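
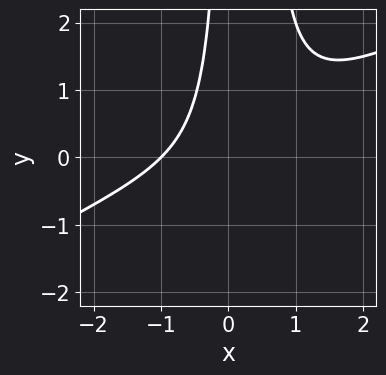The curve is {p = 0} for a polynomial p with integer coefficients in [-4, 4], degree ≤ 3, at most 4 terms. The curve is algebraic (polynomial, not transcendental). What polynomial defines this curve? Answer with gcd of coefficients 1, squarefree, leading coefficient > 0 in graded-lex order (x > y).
x^3 - 2*x^2*y + x*y + 1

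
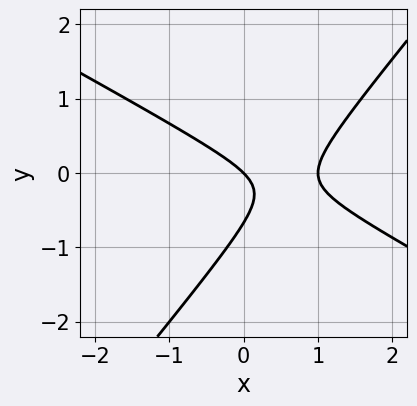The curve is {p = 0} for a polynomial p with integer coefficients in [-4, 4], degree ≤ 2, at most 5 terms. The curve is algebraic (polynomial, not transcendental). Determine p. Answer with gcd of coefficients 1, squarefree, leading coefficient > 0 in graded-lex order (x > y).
2*x^2 + 2*x*y - 3*y^2 - 2*x - 2*y

The degree is 2 — no degree-1 curve has this shape.
From the axis intercepts and sections: it crosses the y-axis at the gridline y = 0; among the integer gridlines, it crosses the x-axis at x ∈ {0, 1}.
Solving for integer coefficients yields p as stated.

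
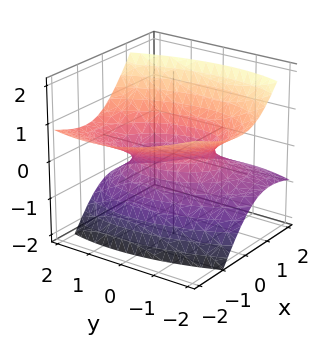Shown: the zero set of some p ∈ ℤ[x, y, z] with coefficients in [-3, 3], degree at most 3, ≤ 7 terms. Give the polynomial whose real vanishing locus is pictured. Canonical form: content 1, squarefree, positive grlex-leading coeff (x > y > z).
Degree: no degree-1 surface has this shape, so deg p = 2.
From the visible intercepts: it misses every integer gridline on the z-axis; the y-axis gridline crossings are at y ∈ {-1, 1}.
The integer polynomial consistent with all of this is the stated p.

2*x^2 + x*y + 3*x*z + y^2 - 3*z^2 - 1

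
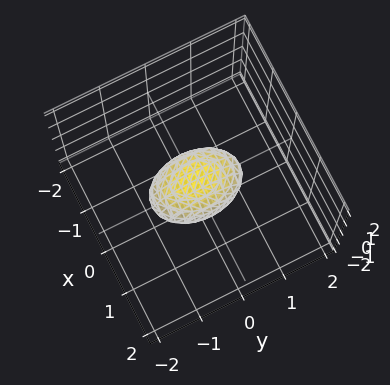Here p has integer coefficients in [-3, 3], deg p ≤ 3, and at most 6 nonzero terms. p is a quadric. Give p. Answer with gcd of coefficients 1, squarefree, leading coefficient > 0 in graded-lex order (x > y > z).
2*x^2 + y^2 + 2*z^2 - 1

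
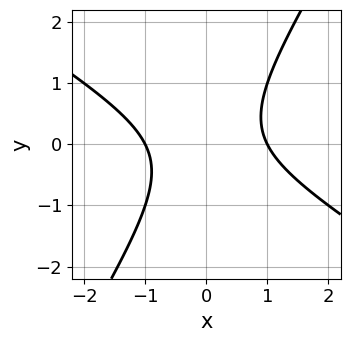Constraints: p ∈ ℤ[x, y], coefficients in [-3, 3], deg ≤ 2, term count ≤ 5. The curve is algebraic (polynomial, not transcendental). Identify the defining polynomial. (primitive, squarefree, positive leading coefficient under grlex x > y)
1. Degree: a generic line meets the curve in up to 2 points, so deg p = 2.
2. Against the integer gridlines: no y-intercept at any integer in the box; the x-axis gridline crossings are at x ∈ {-1, 1}.
3. The integer polynomial consistent with all of this is the stated p.

x^2 + x*y - y^2 - 1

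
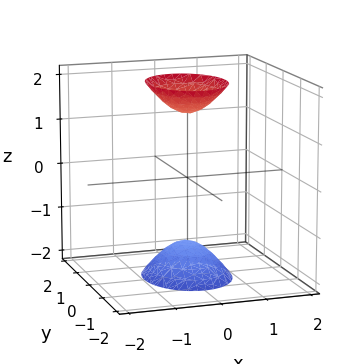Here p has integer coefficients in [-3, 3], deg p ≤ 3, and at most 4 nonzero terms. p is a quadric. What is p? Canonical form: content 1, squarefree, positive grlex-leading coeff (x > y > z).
3*x^2 + 2*y^2 - z^2 + 2

1. I count 2 distinct pieces.
2. Degree: two sheets facing apart; a quadric, so deg p = 2.
3. Symmetries: the x ↦ −x reflection is a symmetry, so x appears only in even powers; mirror symmetry z ↦ −z ⇒ only even powers of z; it's symmetric under y → −y, forcing even powers of y.
4. From the axis intercepts and sections: it misses every integer gridline on the x-axis; it misses every integer gridline on the y-axis.
5. Together with the visible shape, these determine p as stated.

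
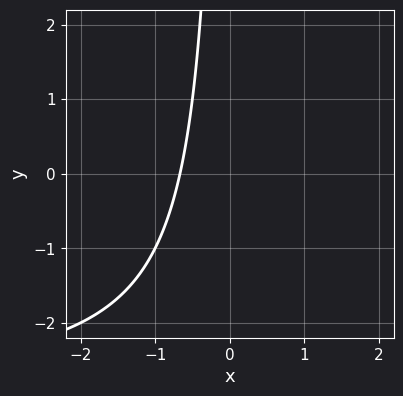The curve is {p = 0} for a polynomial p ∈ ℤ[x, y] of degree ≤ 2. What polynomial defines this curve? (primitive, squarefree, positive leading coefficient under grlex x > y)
First, the degree is 2 — a generic line meets the curve in up to 2 points.
Then, reading off the gridlines: it misses every integer gridline on the y-axis.
Finally, these observations pin down the coefficients.

x*y + 3*x + 2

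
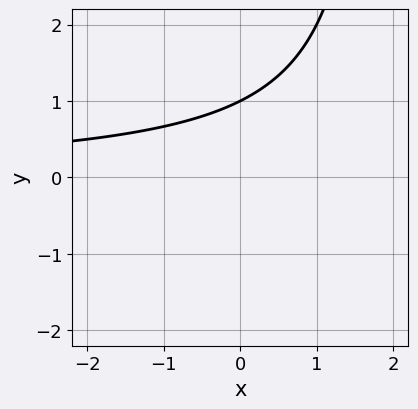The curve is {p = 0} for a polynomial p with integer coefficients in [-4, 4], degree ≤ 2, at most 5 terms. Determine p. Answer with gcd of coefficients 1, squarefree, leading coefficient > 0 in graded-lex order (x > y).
deg p = 2. A generic line meets the curve in up to 2 points.
From the axis intercepts and sections: it crosses the y-axis at the gridline y = 1; it misses every integer gridline on the x-axis.
Fitting integer coefficients to these (and the overall shape) gives p.

x*y - 2*y + 2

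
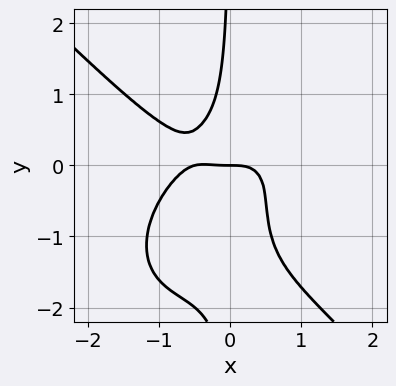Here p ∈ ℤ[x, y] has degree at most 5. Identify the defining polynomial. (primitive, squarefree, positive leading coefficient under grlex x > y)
2*x^4 + 2*x*y^3 + x^3 + 3*x*y^2 + y

Degree: no degree-3 curve has this shape, so deg p = 4.
Observable constraints: it crosses the x-axis at the gridline x = 0; it meets the y-axis at y = 0 (among the integer gridlines).
Together with the visible shape, these determine p as stated.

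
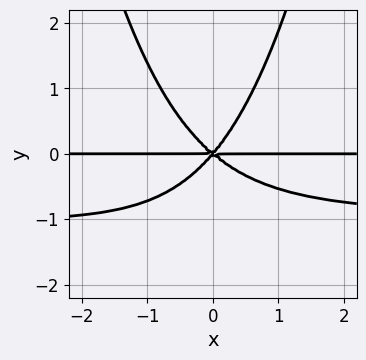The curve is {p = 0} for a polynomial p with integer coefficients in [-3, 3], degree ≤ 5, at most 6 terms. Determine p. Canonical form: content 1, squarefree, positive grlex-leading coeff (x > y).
1. Degree: no degree-3 curve has this shape, so deg p = 4.
2. Reading off the gridlines: it meets the y-axis at y = 0 (among the integer gridlines); the visible x-axis segment lies entirely on the curve.
3. Putting this together gives p.

3*x^2*y^2 + 3*x^2*y + x*y^2 - 3*y^3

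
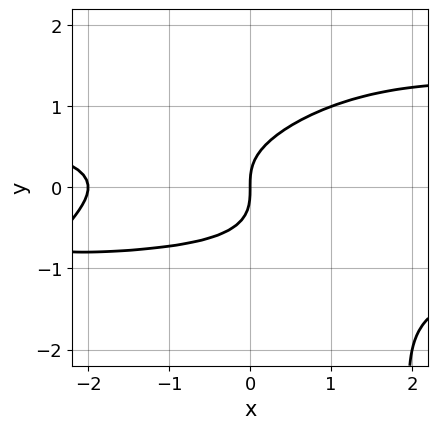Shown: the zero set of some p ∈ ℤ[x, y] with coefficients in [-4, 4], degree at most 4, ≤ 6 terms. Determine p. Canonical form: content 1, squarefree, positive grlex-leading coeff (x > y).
x^2*y^2 - x*y^3 + 3*y^3 - x^2 - 2*x

The degree is 4 — the shape is more complex than any degree-3 curve.
From the axis intercepts and sections: the x-axis gridline crossings are at x ∈ {-2, 0}; one y-axis crossing is at y = 0.
Putting this together gives p.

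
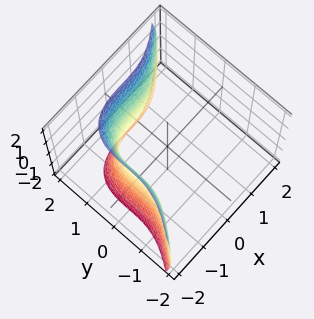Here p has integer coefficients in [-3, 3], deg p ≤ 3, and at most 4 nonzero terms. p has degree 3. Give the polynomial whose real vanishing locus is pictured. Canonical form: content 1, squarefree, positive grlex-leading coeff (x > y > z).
1. The degree is 3 — a generic line meets the surface in up to 3 points.
2. Reading off the gridlines: no z-intercept at any integer in the box.
3. The integer polynomial consistent with all of this is the stated p.

2*x^3 - 2*y^3 + z^2 + 3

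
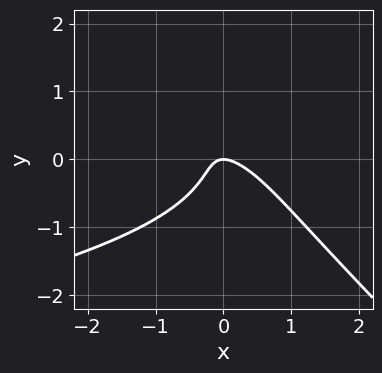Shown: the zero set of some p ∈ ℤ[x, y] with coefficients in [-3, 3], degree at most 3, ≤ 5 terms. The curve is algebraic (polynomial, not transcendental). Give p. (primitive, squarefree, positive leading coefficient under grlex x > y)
2*x*y^2 + 2*y^3 + 2*x^2 + 2*x*y + y

First, deg p = 3. No degree-2 curve has this shape.
Next, from the axis intercepts and sections: it crosses the y-axis at the gridline y = 0; one x-axis crossing is at x = 0.
Finally, assembling these constraints gives the stated polynomial.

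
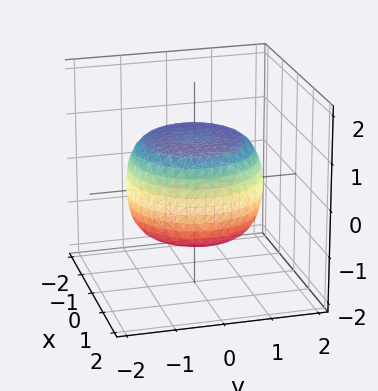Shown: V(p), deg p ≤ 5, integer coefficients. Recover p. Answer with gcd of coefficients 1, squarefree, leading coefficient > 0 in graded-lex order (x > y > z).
x^4 + 2*x^2*y^2 + y^4 - x^2 - y^2 + 2*z^2 - 2

1. The degree is 4 — a generic line meets the surface in up to 4 points.
2. Symmetries: rotational symmetry about the z-axis ⇒ p depends on x, y only through x² + y².
3. From the visible intercepts: a circular section at z = 1 has radius exactly 1; among the integer gridlines, it crosses the z-axis at z ∈ {-1, 1}.
4. Assembling these constraints gives the stated polynomial.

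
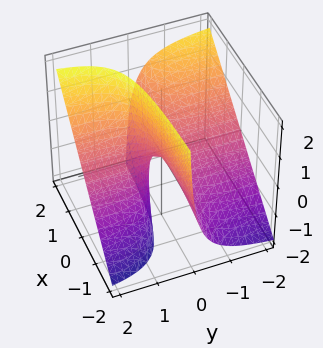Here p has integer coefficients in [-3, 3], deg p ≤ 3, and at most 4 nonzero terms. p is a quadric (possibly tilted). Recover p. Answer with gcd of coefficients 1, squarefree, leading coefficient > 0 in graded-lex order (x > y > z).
3*x*y - 3*y*z + z

(a) deg p = 2. A generic line meets the surface in up to 2 points.
(b) Checking where it meets the axes: one z-axis crossing is at z = 0; the visible x-axis segment lies entirely on the surface; the visible y-axis segment lies entirely on the surface.
(c) These observations pin down the coefficients.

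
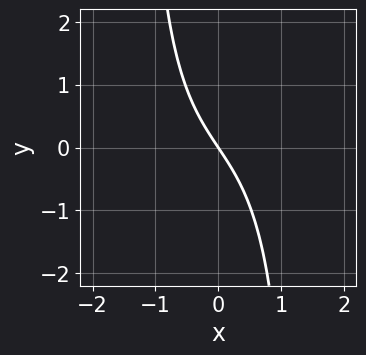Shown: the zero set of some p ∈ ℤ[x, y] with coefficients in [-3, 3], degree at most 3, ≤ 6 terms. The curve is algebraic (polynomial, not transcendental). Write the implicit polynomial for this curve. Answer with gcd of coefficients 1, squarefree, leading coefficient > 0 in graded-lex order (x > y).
x^3 - x^2*y + 3*x + 2*y

First, deg p = 3. A generic line meets the curve in up to 3 points.
Then, observable constraints: it meets the x-axis at x = 0 (among the integer gridlines); it crosses the y-axis at the gridline y = 0.
Finally, putting this together gives p.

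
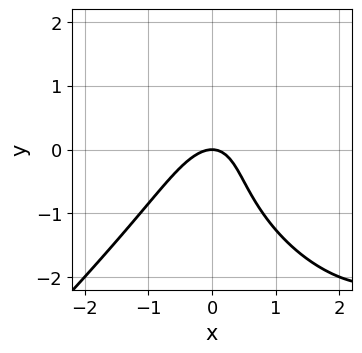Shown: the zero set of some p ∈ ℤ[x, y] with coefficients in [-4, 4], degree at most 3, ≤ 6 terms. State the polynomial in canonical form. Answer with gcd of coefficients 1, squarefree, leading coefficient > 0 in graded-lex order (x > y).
The degree is 3 — the shape is more complex than any degree-2 curve.
Against the integer gridlines: it crosses the y-axis at the gridline y = 0; it crosses the x-axis at the gridline x = 0.
Together with the visible shape, these determine p as stated.

x^3 - y^3 - 3*x^2 + 2*x*y - 2*y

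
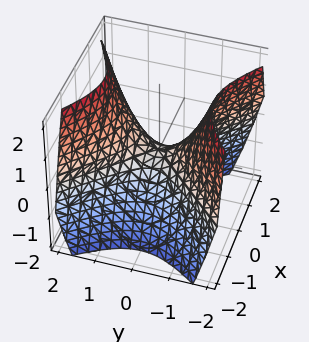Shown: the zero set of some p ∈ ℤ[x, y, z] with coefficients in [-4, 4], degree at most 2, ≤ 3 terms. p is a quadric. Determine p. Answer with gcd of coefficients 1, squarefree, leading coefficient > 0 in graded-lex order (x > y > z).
(a) deg p = 2.
(b) Symmetries: the y ↦ −y reflection is a symmetry, so y appears only in even powers; it's symmetric under x → −x, forcing even powers of x.
(c) Observable constraints: one x-axis crossing is at x = 0; it crosses the z-axis at the gridline z = 0.
(d) These observations pin down the coefficients.

x^2 - y^2 + z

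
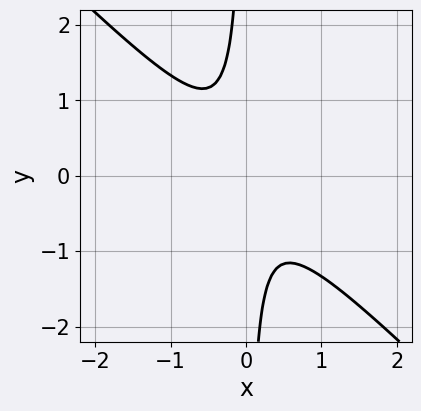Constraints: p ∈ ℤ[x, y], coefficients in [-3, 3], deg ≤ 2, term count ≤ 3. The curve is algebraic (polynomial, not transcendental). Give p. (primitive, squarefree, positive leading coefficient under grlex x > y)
3*x^2 + 3*x*y + 1

deg p = 2.
From the axis intercepts and sections: no y-intercept at any integer in the box; the curve avoids every integer x-axis point in the box.
Solving for integer coefficients yields p as stated.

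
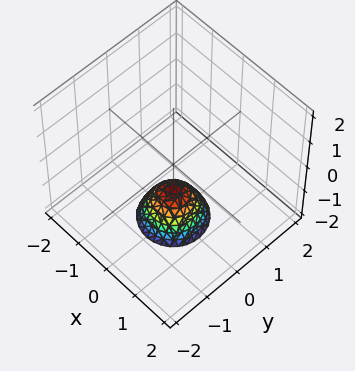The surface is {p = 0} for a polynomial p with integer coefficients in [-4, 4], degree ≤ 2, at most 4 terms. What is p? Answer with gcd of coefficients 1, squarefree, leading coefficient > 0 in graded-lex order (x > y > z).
3*x^2 + 3*y^2 + 2*z + 2

First, degree: a generic line meets the surface in up to 2 points, so deg p = 2.
Then, symmetries: rotational symmetry about the z-axis ⇒ p depends on x, y only through x² + y².
Next, from the axis intercepts and sections: no x-intercept at any integer in the box; it crosses the z-axis at the gridline z = -1.
Finally, assembling these constraints gives the stated polynomial.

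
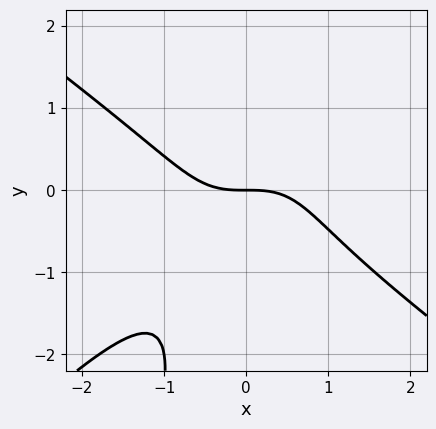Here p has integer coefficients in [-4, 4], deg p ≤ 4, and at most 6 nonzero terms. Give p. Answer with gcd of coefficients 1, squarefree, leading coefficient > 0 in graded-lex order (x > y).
2*x^3 - 3*x*y^2 + y^3 + y^2 + 3*y

1. Degree: no degree-2 curve has this shape, so deg p = 3.
2. Reading off the gridlines: it meets the x-axis at x = 0 (among the integer gridlines); it meets the y-axis at y = 0 (among the integer gridlines).
3. The integer polynomial consistent with all of this is the stated p.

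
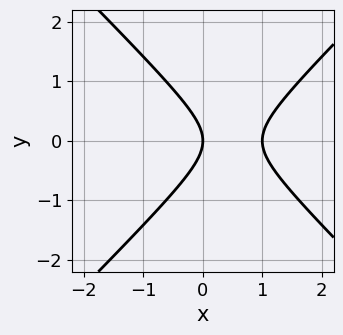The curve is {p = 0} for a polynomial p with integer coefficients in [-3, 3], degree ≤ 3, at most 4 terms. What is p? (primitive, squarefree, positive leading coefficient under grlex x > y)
x^2 - y^2 - x

1. The degree is 2 — no degree-1 curve has this shape.
2. Symmetries: mirror symmetry y ↦ −y ⇒ only even powers of y.
3. Reading off the gridlines: it meets the y-axis at y = 0 (among the integer gridlines); among the integer gridlines, it crosses the x-axis at x ∈ {0, 1}.
4. Solving for integer coefficients yields p as stated.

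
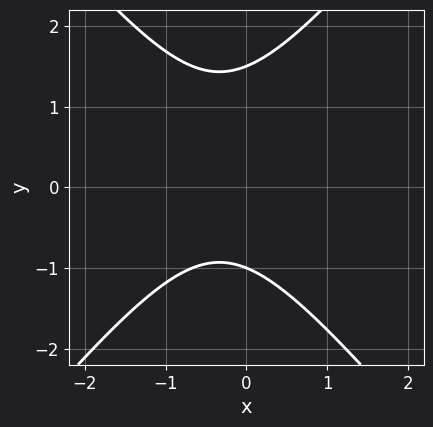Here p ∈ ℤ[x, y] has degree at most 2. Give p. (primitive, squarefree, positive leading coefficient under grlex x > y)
First, degree: the shape is more complex than any degree-1 curve, so deg p = 2.
Then, reading off the gridlines: it crosses the y-axis at the gridline y = -1; the curve avoids every integer x-axis point in the box.
Finally, putting this together gives p.

3*x^2 - 2*y^2 + 2*x + y + 3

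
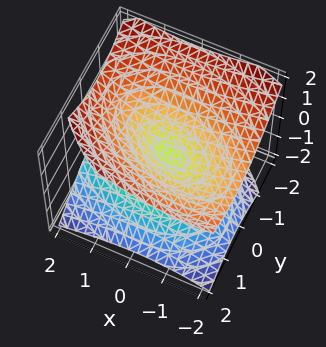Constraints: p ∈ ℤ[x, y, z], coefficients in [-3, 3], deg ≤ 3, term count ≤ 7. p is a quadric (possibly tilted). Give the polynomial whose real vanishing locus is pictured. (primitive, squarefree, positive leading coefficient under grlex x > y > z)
x^2 + x*y + x*z + 2*y^2 - 3*z^2

First, I count 2 distinct pieces.
Then, degree: a generic line meets the surface in up to 2 points, so deg p = 2.
Then, from the visible intercepts: it crosses the x-axis at the gridline x = 0; it crosses the y-axis at the gridline y = 0; one z-axis crossing is at z = 0.
Finally, together with the visible shape, these determine p as stated.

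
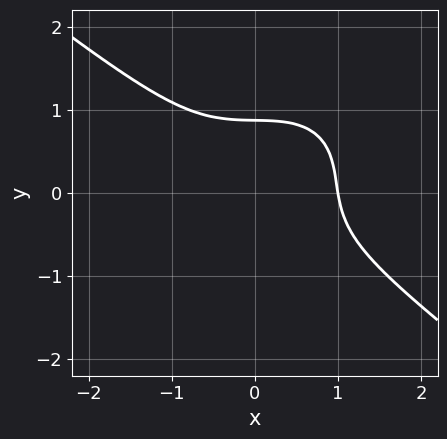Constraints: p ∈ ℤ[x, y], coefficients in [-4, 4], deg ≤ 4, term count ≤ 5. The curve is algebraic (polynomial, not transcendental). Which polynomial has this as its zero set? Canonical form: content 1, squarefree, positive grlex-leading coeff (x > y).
2*x^3 - x*y^2 + 3*y^3 + x*y - 2

deg p = 3.
Observable constraints: it crosses the x-axis at the gridline x = 1.
Assembling these constraints gives the stated polynomial.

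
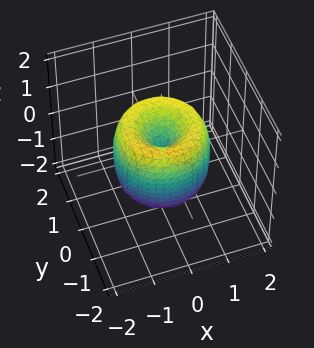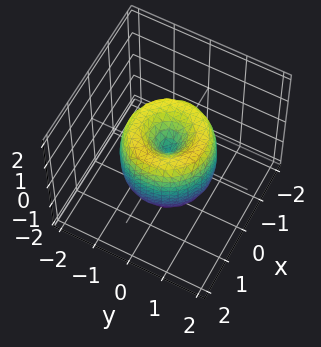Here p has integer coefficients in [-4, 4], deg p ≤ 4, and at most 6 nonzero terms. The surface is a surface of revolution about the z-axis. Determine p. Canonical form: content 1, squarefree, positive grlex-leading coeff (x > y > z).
(a) The degree is 4 — the shape is more complex than any degree-3 surface.
(b) Symmetries: rotational symmetry about the z-axis ⇒ p depends on x, y only through x² + y².
(c) Reading off the gridlines: one z-axis crossing is at z = 0; one x-axis crossing is at x = 0.
(d) These observations pin down the coefficients.

2*x^4 + 4*x^2*y^2 + 2*y^4 - 3*x^2 - 3*y^2 + z^2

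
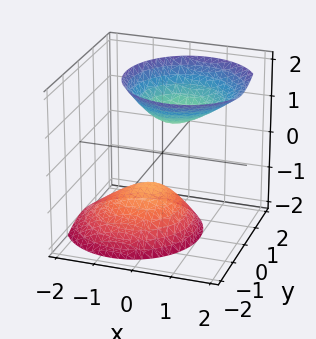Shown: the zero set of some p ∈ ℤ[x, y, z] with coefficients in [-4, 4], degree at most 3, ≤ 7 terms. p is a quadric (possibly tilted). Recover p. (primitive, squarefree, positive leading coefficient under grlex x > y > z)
3*x^2 - 2*x*z + 3*y^2 - 2*z^2 + 2

(a) There are 2 components.
(b) Degree: a generic line meets the surface in up to 2 points, so deg p = 2.
(c) Checking where it meets the axes: it misses every integer gridline on the x-axis; it misses every integer gridline on the y-axis; among the integer gridlines, it crosses the z-axis at z ∈ {-1, 1}.
(d) Fitting integer coefficients to these (and the overall shape) gives p.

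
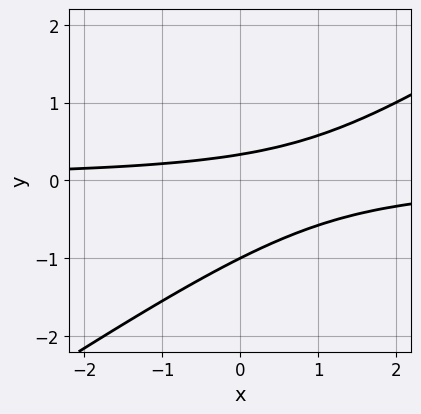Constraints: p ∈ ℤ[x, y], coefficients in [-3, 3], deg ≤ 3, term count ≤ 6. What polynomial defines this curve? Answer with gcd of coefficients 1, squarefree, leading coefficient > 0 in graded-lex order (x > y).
2*x*y - 3*y^2 - 2*y + 1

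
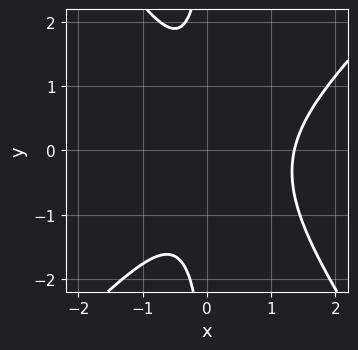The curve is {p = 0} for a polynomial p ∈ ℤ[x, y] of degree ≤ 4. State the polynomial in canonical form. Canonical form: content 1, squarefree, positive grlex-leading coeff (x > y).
3*x^3 - x^2*y - 2*x*y^2 - 3*x^2 - 2

1. The degree is 3 — a generic line meets the curve in up to 3 points.
2. Reading off the gridlines: it misses every integer gridline on the y-axis.
3. The integer polynomial consistent with all of this is the stated p.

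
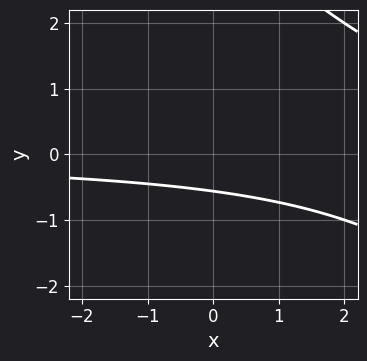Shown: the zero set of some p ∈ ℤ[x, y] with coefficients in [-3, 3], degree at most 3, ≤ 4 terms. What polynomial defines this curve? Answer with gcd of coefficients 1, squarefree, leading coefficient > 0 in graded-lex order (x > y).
x*y + y^2 - 3*y - 2

1. The degree is 2 — the shape is more complex than any degree-1 curve.
2. Observable constraints: the curve avoids every integer x-axis point in the box.
3. Assembling these constraints gives the stated polynomial.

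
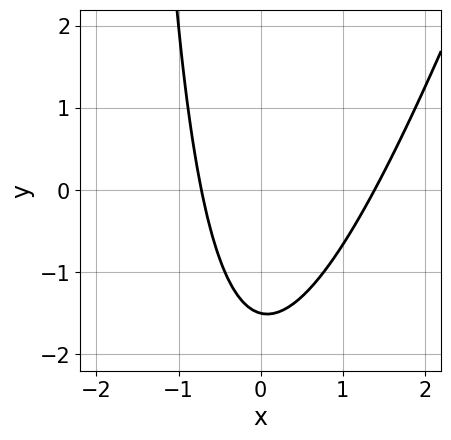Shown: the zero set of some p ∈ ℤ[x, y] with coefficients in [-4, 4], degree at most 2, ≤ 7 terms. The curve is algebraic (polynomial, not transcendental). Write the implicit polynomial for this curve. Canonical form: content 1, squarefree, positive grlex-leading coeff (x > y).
3*x^2 - x*y - 2*x - 2*y - 3

(a) deg p = 2. A generic line meets the curve in up to 2 points.
(b) Solving for integer coefficients yields p as stated.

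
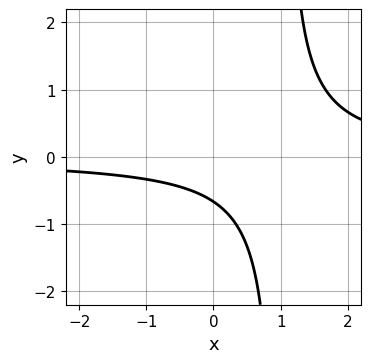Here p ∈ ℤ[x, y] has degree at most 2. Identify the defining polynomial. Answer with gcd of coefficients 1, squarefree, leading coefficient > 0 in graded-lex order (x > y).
3*x*y - 3*y - 2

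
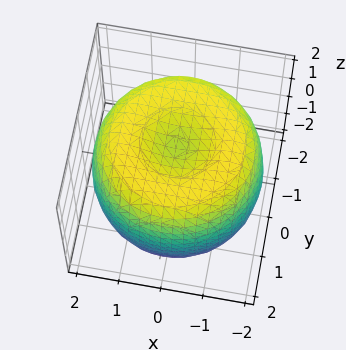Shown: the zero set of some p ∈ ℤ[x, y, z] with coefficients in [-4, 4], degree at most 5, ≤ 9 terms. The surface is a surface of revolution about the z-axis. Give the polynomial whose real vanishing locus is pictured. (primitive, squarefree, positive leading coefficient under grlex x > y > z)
x^4 + 2*x^2*y^2 + y^4 - 3*x^2 - 3*y^2 + 2*z^2 - 3

First, the degree is 4 — no degree-3 surface has this shape.
Next, by symmetry, the surface is invariant under rotation about z: p = q(x² + y², z).
Then, checking where it meets the axes: a circular section at z = -1 has radius between 1 and 2.
Finally, putting this together gives p.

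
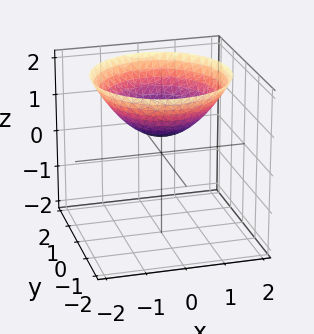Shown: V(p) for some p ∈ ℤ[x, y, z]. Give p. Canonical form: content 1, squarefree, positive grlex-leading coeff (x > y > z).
The degree is 2 — a generic line meets the surface in up to 2 points.
Symmetries: the z-axis is an axis of rotation, so x and y enter only as x² + y².
Observable constraints: a circular section at z = 1 has radius exactly 1; it misses every integer gridline on the y-axis; the surface avoids every integer x-axis point in the box.
The integer polynomial consistent with all of this is the stated p.

x^2 + y^2 - 2*z + 1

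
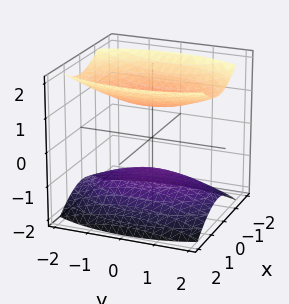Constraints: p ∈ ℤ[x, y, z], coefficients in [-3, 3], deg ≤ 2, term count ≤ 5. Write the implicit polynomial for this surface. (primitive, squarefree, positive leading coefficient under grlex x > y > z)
(a) I count 2 distinct pieces. Treating them together as one polynomial.
(b) The degree is 2 — two separate bowl-shaped sheets opening away from each other; a quadric.
(c) Symmetries: it's symmetric under z → −z, forcing even powers of z; the x ↦ −x reflection is a symmetry, so x appears only in even powers; the y ↦ −y reflection is a symmetry, so y appears only in even powers.
(d) Reading off the gridlines: it misses every integer gridline on the y-axis; among the integer gridlines, it crosses the z-axis at z ∈ {-1, 1}; no x-intercept at any integer in the box.
(e) Together with the visible shape, these determine p as stated.

3*x^2 + y^2 - 3*z^2 + 3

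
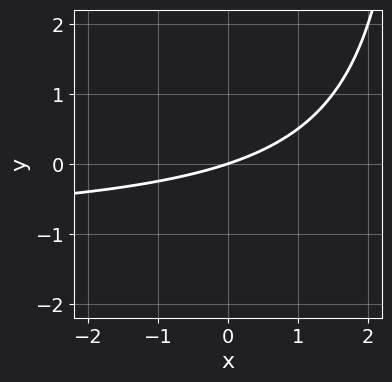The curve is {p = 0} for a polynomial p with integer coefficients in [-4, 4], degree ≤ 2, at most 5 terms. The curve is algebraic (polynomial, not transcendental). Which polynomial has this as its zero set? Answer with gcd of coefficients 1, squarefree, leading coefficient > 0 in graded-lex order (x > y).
x*y + x - 3*y

First, deg p = 2. The shape is more complex than any degree-1 curve.
Then, checking where it meets the axes: it meets the x-axis at x = 0 (among the integer gridlines); one y-axis crossing is at y = 0.
Finally, fitting integer coefficients to these (and the overall shape) gives p.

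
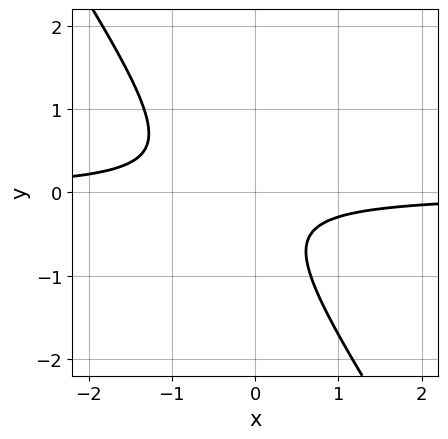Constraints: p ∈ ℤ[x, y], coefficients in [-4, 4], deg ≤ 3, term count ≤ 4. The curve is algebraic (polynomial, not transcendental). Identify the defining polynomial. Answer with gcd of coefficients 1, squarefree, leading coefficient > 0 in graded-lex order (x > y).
(a) The degree is 2 — no degree-1 curve has this shape.
(b) Reading off the gridlines: it misses every integer gridline on the x-axis; the curve avoids every integer y-axis point in the box.
(c) Assembling these constraints gives the stated polynomial.

3*x*y + 2*y^2 + y + 1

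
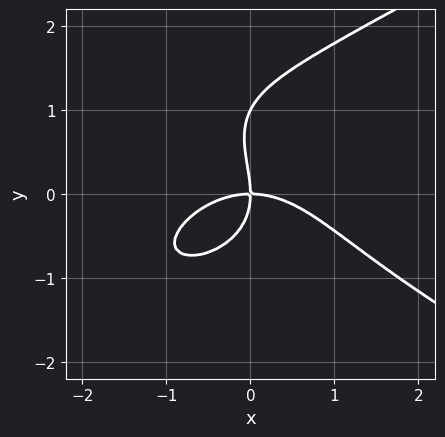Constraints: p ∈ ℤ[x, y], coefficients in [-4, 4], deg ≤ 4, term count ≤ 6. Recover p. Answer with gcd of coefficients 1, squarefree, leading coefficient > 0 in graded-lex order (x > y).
y^4 - x^3 - y^3 - 2*x*y

Degree: a generic line meets the curve in up to 4 points, so deg p = 4.
Against the integer gridlines: one x-axis crossing is at x = 0; among the integer gridlines, it crosses the y-axis at y ∈ {0, 1}.
These observations pin down the coefficients.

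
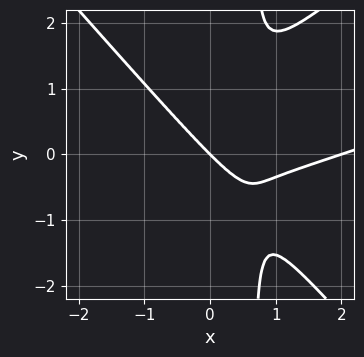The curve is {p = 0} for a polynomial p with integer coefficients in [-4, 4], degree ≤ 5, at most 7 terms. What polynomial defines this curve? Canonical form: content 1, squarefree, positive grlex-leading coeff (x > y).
x^4 - 3*x^3*y + 3*x*y^3 - 2*x^3 - 2*y^3

First, the degree is 4 — no degree-3 curve has this shape.
Next, from the axis intercepts and sections: it meets the y-axis at y = 0 (among the integer gridlines); the x-axis gridline crossings are at x ∈ {0, 2}.
Finally, assembling these constraints gives the stated polynomial.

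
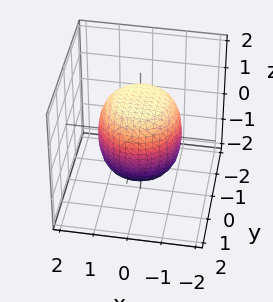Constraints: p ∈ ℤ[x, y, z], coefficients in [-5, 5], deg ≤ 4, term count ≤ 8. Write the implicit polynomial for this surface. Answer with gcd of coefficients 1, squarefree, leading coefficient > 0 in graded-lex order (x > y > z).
2*x^4 + 4*x^2*y^2 + 2*y^4 - x^2 - y^2 + 2*z^2 - 3

First, the degree is 4 — the shape is more complex than any degree-3 surface.
Next, by symmetry, the surface is invariant under rotation about z: p = q(x² + y², z).
Next, observable constraints: a circular section at z = -1 has radius exactly 1.
Finally, the integer polynomial consistent with all of this is the stated p.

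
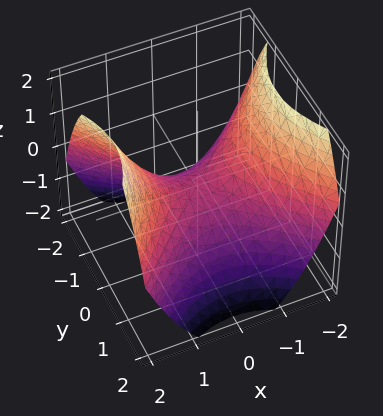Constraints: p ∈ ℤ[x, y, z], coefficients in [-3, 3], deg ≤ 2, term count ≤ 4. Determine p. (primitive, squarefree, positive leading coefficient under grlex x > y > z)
First, deg p = 2.
Next, symmetries: mirror symmetry y ↦ −y ⇒ only even powers of y; the x ↦ −x reflection is a symmetry, so x appears only in even powers.
Next, from the visible intercepts: it crosses the y-axis at the gridline y = 0; it meets the z-axis at z = 0 (among the integer gridlines).
Finally, the integer polynomial consistent with all of this is the stated p.

2*x^2 - 2*y^2 - 3*z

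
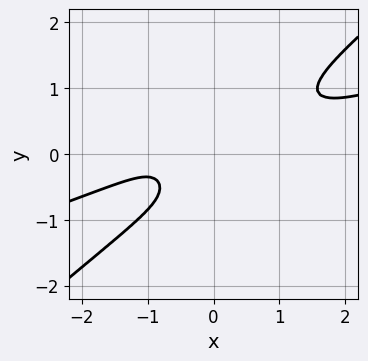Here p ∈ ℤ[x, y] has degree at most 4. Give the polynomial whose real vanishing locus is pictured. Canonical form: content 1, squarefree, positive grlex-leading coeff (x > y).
x^4 - 3*x^3*y + 3*y^4 + x + 1

First, degree: a generic line meets the curve in up to 4 points, so deg p = 4.
Then, against the integer gridlines: no y-intercept at any integer in the box; the curve avoids every integer x-axis point in the box.
Finally, these observations pin down the coefficients.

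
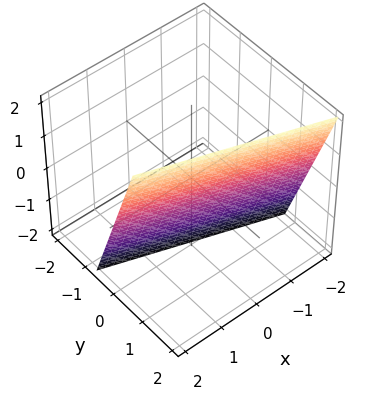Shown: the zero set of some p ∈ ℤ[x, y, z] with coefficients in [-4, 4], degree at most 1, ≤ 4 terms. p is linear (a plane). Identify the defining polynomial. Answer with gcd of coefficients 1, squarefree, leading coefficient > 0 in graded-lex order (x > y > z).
(a) deg p = 1. Every cross-section is a straight line — this is a plane.
(b) Against the integer gridlines: it meets the x-axis at x = 2 (among the integer gridlines); it meets the z-axis at z = -2 (among the integer gridlines).
(c) Fitting integer coefficients to these (and the overall shape) gives p.

x + 3*y - z - 2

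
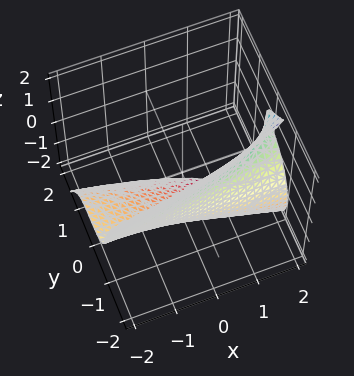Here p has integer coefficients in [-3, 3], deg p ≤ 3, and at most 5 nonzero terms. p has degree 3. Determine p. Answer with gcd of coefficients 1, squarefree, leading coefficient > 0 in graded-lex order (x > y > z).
1. Degree: a generic line meets the surface in up to 3 points, so deg p = 3.
2. Observable constraints: no x-intercept at any integer in the box; one y-axis crossing is at y = -1.
3. Assembling these constraints gives the stated polynomial.

3*y^3 + y*z^2 + z^3 - 2*x*z + 3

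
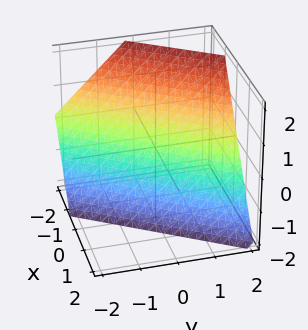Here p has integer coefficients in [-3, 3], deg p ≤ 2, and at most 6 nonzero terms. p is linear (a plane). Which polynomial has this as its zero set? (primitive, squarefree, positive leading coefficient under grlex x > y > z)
Degree: every cross-section is a straight line — this is a plane, so deg p = 1.
Against the integer gridlines: one z-axis crossing is at z = -1; one y-axis crossing is at y = 1.
Putting this together gives p.

3*x - 2*y + 2*z + 2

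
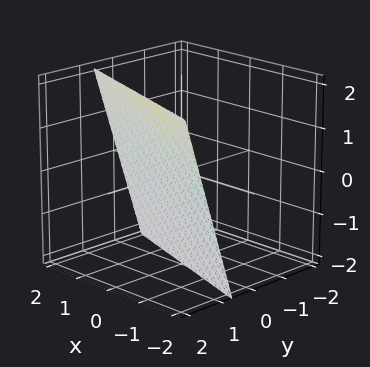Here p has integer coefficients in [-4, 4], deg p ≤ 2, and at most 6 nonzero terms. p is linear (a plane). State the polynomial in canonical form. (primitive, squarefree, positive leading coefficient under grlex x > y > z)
x + 3*y - z - 2

(a) The degree is 1 — every cross-section is a straight line — this is a plane.
(b) Checking where it meets the axes: it crosses the z-axis at the gridline z = -2; it meets the x-axis at x = 2 (among the integer gridlines).
(c) Fitting integer coefficients to these (and the overall shape) gives p.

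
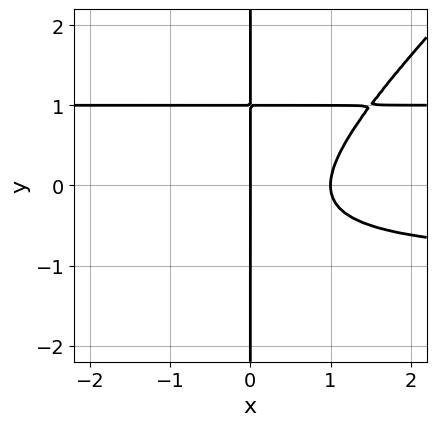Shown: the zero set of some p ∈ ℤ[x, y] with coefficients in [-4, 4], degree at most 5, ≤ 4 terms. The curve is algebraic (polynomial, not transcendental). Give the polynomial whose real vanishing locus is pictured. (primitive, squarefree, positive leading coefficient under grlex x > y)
x^2*y^2 - x*y^3 - x^2 + x

1. Degree: the shape is more complex than any degree-3 curve, so deg p = 4.
2. Observable constraints: the visible y-axis segment lies entirely on the curve; among the integer gridlines, it crosses the x-axis at x ∈ {0, 1}.
3. Fitting integer coefficients to these (and the overall shape) gives p.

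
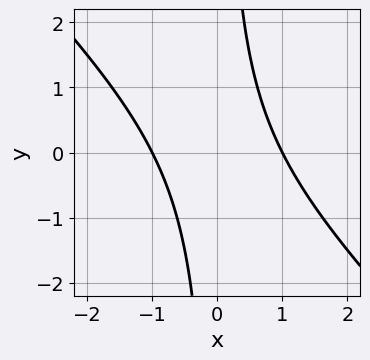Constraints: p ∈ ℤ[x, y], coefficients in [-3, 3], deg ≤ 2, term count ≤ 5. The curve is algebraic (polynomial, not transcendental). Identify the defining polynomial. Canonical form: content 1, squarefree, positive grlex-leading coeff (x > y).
1. Degree: no degree-1 curve has this shape, so deg p = 2.
2. Reading off the gridlines: the x-axis gridline crossings are at x ∈ {-1, 1}; it misses every integer gridline on the y-axis.
3. Assembling these constraints gives the stated polynomial.

x^2 + x*y - 1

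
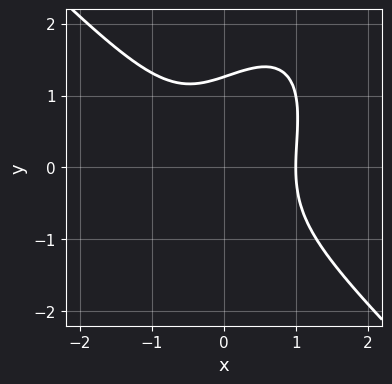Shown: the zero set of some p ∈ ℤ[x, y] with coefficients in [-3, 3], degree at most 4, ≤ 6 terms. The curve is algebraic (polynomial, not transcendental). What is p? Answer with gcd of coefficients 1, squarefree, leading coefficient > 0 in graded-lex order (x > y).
deg p = 3. The shape is more complex than any degree-2 curve.
Observable constraints: it meets the x-axis at x = 1 (among the integer gridlines).
The integer polynomial consistent with all of this is the stated p.

2*x^3 - x*y^2 + y^3 - 2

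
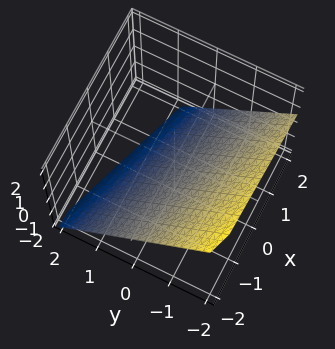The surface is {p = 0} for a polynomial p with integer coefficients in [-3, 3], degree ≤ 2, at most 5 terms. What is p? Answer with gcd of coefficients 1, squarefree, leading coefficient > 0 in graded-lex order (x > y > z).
1. The degree is 1 — every cross-section is a straight line — this is a plane.
2. From the visible intercepts: it meets the x-axis at x = -2 (among the integer gridlines).
3. Fitting integer coefficients to these (and the overall shape) gives p.

x + 3*y + 3*z + 2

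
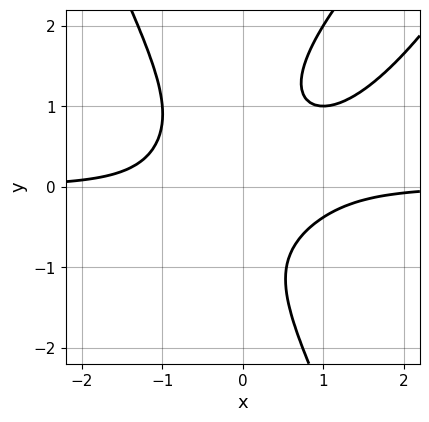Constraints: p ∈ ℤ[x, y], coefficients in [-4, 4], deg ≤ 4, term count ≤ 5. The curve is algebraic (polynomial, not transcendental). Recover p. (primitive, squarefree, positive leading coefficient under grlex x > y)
3*x^3*y - 3*x^2*y^2 + y^4 - 3*x*y^2 + 2

Degree: the shape is more complex than any degree-3 curve, so deg p = 4.
Reading off the gridlines: no y-intercept at any integer in the box; the curve avoids every integer x-axis point in the box.
These observations pin down the coefficients.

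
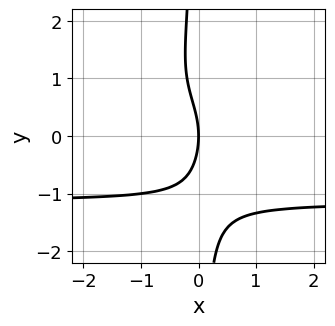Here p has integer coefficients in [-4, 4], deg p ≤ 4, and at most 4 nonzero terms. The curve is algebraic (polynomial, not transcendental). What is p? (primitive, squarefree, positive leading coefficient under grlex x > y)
(a) The degree is 4 — no degree-3 curve has this shape.
(b) Checking where it meets the axes: it meets the x-axis at x = 0 (among the integer gridlines); it meets the y-axis at y = 0 (among the integer gridlines).
(c) Together with the visible shape, these determine p as stated.

2*x*y^3 + y^2 + 3*x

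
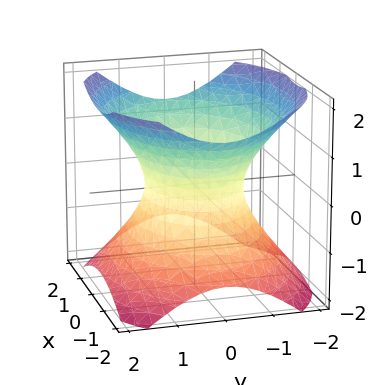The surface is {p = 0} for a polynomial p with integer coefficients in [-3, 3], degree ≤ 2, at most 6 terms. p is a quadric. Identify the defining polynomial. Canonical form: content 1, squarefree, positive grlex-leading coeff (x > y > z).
The degree is 2 — an hourglass — one-sheet hyperboloid; a quadric.
Symmetries: mirror symmetry y ↦ −y ⇒ only even powers of y; mirror symmetry z ↦ −z ⇒ only even powers of z; it's symmetric under x → −x, forcing even powers of x.
Against the integer gridlines: the surface avoids every integer z-axis point in the box; the y-axis gridline crossings are at y ∈ {-1, 1}.
Solving for integer coefficients yields p as stated.

2*x^2 + 3*y^2 - 3*z^2 - 3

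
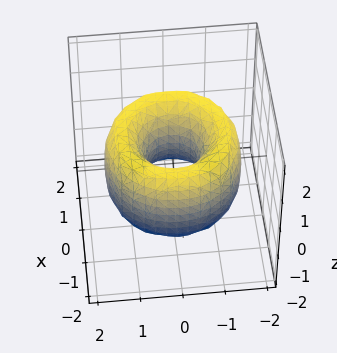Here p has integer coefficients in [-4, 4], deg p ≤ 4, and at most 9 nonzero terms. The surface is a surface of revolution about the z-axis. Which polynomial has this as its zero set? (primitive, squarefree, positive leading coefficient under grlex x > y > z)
x^4 + 2*x^2*y^2 + y^4 - 3*x^2 - 3*y^2 + z^2 + 1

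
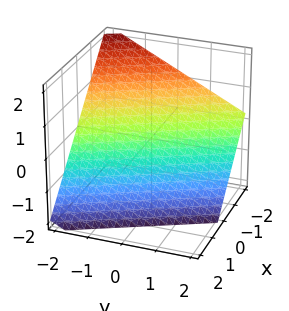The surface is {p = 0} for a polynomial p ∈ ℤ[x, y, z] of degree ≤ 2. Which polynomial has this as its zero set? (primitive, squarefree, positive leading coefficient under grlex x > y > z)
1. deg p = 1. The surface is flat (a plane).
2. From the axis intercepts and sections: it crosses the z-axis at the gridline z = -1; it crosses the x-axis at the gridline x = -1; one y-axis crossing is at y = -2.
3. The integer polynomial consistent with all of this is the stated p.

2*x + y + 2*z + 2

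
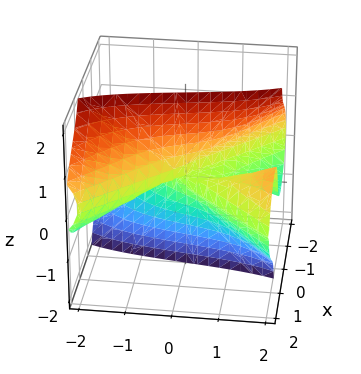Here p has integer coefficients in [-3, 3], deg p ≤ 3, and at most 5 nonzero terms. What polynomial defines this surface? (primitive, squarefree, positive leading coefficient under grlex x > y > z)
Degree: a generic line meets the surface in up to 3 points, so deg p = 3.
From the axis intercepts and sections: every point of the y-axis in the box is on the surface; it crosses the x-axis at the gridline x = 0; every point of the z-axis in the box is on the surface.
Together with the visible shape, these determine p as stated.

x^3 - x*y^2 + 3*x*z^2 + y*z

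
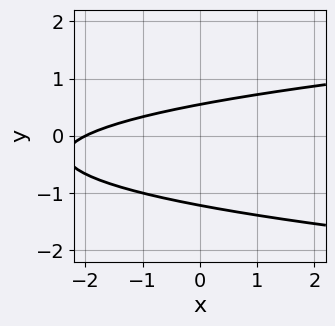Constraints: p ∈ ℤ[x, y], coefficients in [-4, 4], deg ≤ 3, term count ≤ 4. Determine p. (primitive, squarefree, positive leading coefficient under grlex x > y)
3*y^2 - x + 2*y - 2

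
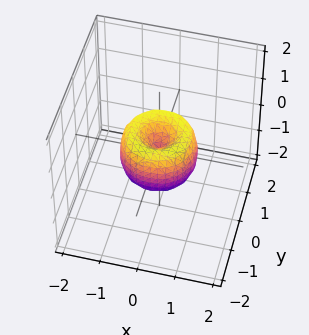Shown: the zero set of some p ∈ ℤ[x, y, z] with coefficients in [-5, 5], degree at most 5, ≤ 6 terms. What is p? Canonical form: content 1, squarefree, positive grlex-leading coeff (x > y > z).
First, deg p = 4. A generic line meets the surface in up to 4 points.
Then, by symmetry, the surface is invariant under rotation about z: p = q(x² + y², z).
Next, checking where it meets the axes: among the integer gridlines, it crosses the y-axis at y ∈ {-1, 0, 1}; among the integer gridlines, it crosses the x-axis at x ∈ {-1, 0, 1}; a circular section at z = 0 has radius exactly 1.
Finally, the integer polynomial consistent with all of this is the stated p.

2*x^4 + 4*x^2*y^2 + 2*y^4 - 2*x^2 - 2*y^2 + z^2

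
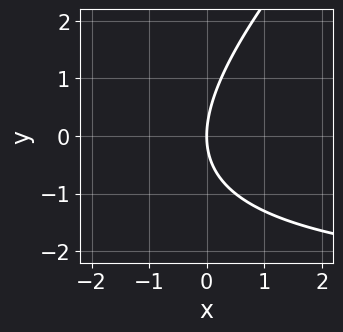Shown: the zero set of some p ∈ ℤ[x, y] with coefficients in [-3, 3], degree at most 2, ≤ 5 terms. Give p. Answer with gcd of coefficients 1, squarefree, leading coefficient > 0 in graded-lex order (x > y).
x*y - y^2 + 3*x

1. Degree: a generic line meets the curve in up to 2 points, so deg p = 2.
2. Observable constraints: it crosses the x-axis at the gridline x = 0; one y-axis crossing is at y = 0.
3. Solving for integer coefficients yields p as stated.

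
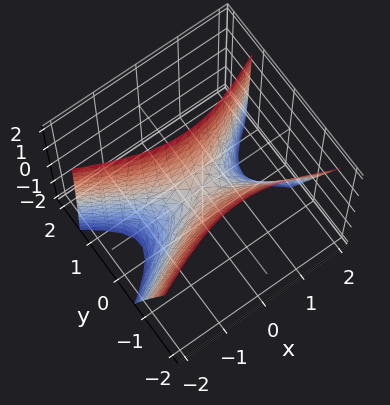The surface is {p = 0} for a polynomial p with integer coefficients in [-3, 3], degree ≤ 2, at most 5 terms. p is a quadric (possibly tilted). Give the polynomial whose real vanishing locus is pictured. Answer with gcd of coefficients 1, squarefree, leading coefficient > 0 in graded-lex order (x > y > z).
First, degree: no degree-1 surface has this shape, so deg p = 2.
Next, reading off the gridlines: it meets the z-axis at z = 0 (among the integer gridlines); one y-axis crossing is at y = 0.
Finally, matching integer coefficients to the picture gives p.

x^2 - 3*y^2 - y*z + z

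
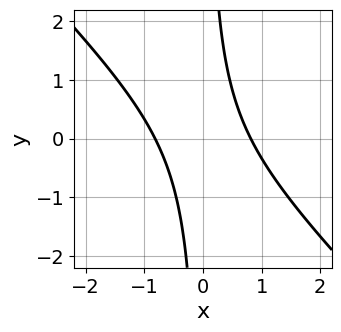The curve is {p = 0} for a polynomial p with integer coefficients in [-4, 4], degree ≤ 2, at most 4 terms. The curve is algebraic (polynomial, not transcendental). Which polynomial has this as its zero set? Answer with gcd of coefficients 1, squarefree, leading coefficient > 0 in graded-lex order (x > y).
3*x^2 + 3*x*y - 2

First, degree: a generic line meets the curve in up to 2 points, so deg p = 2.
Then, reading off the gridlines: the curve avoids every integer y-axis point in the box.
Finally, assembling these constraints gives the stated polynomial.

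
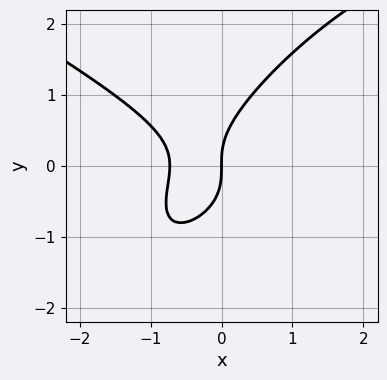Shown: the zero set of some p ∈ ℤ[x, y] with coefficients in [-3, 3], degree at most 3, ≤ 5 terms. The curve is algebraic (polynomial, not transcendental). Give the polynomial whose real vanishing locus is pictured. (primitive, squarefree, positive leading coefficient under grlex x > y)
deg p = 3. The shape is more complex than any degree-2 curve.
From the axis intercepts and sections: it meets the x-axis at x = 0 (among the integer gridlines); it meets the y-axis at y = 0 (among the integer gridlines).
The integer polynomial consistent with all of this is the stated p.

x^3 - 2*x*y^2 + 2*y^3 - 2*x^2 - 2*x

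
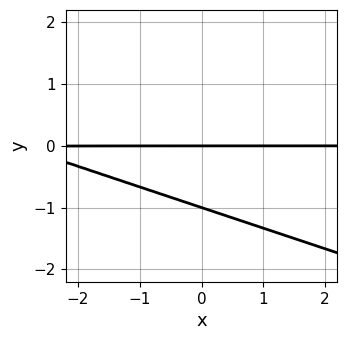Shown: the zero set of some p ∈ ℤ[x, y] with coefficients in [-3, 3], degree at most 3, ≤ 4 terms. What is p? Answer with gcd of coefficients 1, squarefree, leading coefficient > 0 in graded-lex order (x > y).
First, deg p = 2. A generic line meets the curve in up to 2 points.
Then, against the integer gridlines: among the integer gridlines, it crosses the y-axis at y ∈ {-1, 0}; every point of the x-axis in the box is on the curve.
Finally, fitting integer coefficients to these (and the overall shape) gives p.

x*y + 3*y^2 + 3*y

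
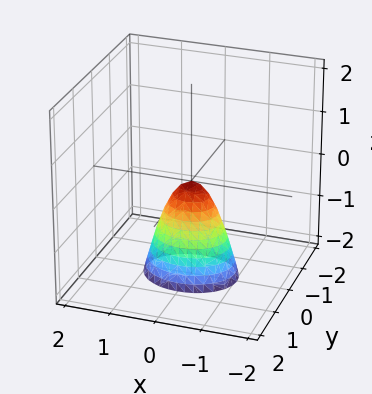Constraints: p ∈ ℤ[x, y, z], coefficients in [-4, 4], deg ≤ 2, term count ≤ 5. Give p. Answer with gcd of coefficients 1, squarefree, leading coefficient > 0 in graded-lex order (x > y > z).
2*x^2 + 3*y^2 + z

1. deg p = 2. A paraboloid; a quadric.
2. Symmetries: the x ↦ −x reflection is a symmetry, so x appears only in even powers; mirror symmetry y ↦ −y ⇒ only even powers of y.
3. Checking where it meets the axes: it crosses the z-axis at the gridline z = 0; one x-axis crossing is at x = 0; it meets the y-axis at y = 0 (among the integer gridlines).
4. Matching integer coefficients to the picture gives p.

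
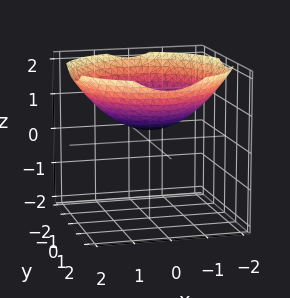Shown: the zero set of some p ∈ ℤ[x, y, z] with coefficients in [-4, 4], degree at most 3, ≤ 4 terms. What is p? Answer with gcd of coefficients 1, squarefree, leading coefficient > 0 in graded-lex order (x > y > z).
First, deg p = 2. The shape is more complex than any degree-1 surface.
Then, symmetries: rotational symmetry about the z-axis ⇒ p depends on x, y only through x² + y².
Next, checking where it meets the axes: it misses every integer gridline on the x-axis; a circular section at z = 1 has radius between 1 and 2; the surface avoids every integer y-axis point in the box.
Finally, these observations pin down the coefficients.

x^2 + y^2 - 3*z + 1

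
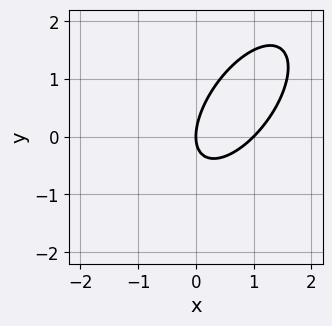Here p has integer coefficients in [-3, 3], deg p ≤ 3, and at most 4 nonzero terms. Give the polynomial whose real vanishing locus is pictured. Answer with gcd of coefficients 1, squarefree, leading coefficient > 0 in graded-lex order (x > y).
First, deg p = 2.
Then, reading off the gridlines: the x-axis gridline crossings are at x ∈ {0, 1}; it crosses the y-axis at the gridline y = 0.
Finally, putting this together gives p.

3*x^2 - 3*x*y + 2*y^2 - 3*x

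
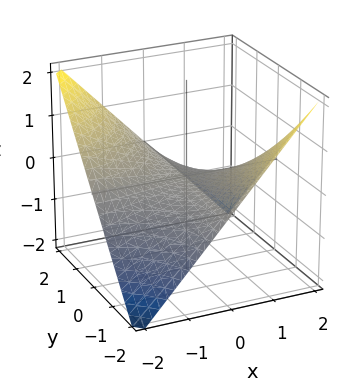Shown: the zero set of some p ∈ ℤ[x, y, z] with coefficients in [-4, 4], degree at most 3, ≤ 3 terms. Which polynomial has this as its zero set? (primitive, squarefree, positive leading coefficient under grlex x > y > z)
(a) The degree is 2 — a saddle surface; a quadric.
(b) Observable constraints: every point of the x-axis in the box is on the surface; it crosses the z-axis at the gridline z = 0; the visible y-axis segment lies entirely on the surface.
(c) Fitting integer coefficients to these (and the overall shape) gives p.

x*y + 2*z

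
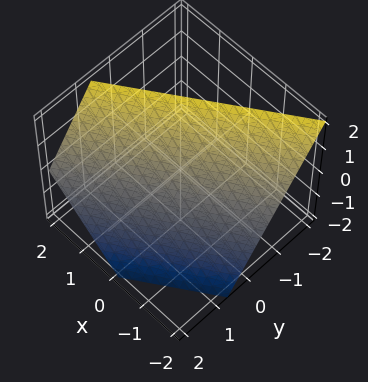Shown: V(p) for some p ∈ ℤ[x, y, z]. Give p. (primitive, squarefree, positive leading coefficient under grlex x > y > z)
(a) Degree: the surface is flat (a plane), so deg p = 1.
(b) From the visible intercepts: it meets the x-axis at x = -1 (among the integer gridlines); it crosses the z-axis at the gridline z = 1.
(c) Assembling these constraints gives the stated polynomial.

2*x - 3*y - 2*z + 2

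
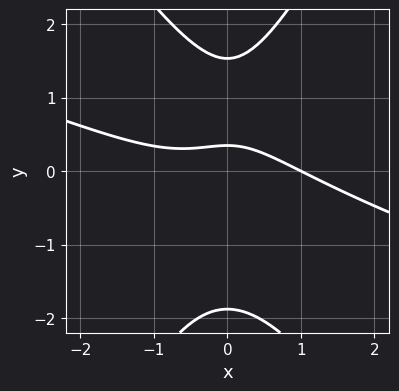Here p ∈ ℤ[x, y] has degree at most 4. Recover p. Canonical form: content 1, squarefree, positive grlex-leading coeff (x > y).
(a) The degree is 3 — no degree-2 curve has this shape.
(b) From the visible intercepts: one x-axis crossing is at x = 1.
(c) Matching integer coefficients to the picture gives p.

x^3 + 3*x^2*y - y^3 + 3*y - 1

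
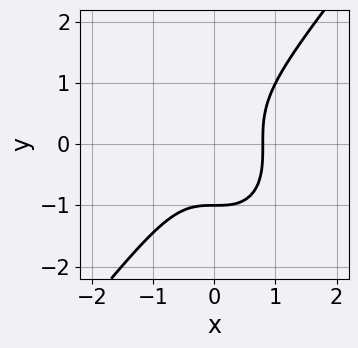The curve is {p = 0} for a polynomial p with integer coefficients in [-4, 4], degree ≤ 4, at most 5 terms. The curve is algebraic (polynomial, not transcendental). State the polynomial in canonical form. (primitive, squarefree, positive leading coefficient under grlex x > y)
First, the degree is 3 — no degree-2 curve has this shape.
Next, from the axis intercepts and sections: one y-axis crossing is at y = -1.
Finally, putting this together gives p.

2*x^3 - y^3 - 1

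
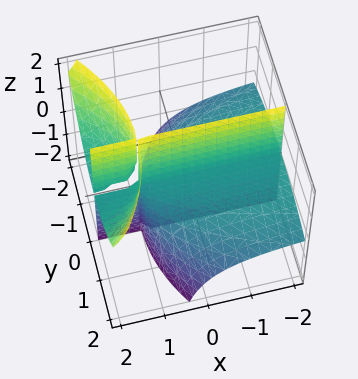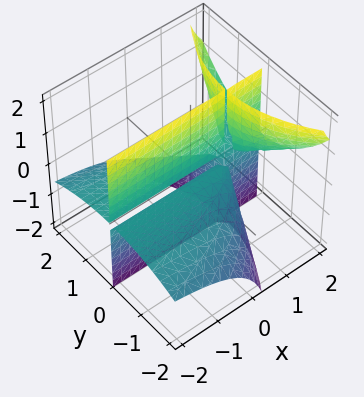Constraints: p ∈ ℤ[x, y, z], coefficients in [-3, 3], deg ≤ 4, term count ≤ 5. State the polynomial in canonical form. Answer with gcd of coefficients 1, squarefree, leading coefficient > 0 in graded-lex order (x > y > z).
The picture has 3 separate pieces.
deg p = 3.
Against the integer gridlines: the visible z-axis segment lies entirely on the surface; the visible x-axis segment lies entirely on the surface; it crosses the y-axis at the gridline y = 0.
The integer polynomial consistent with all of this is the stated p.

3*x*y*z - y^3 - 3*y*z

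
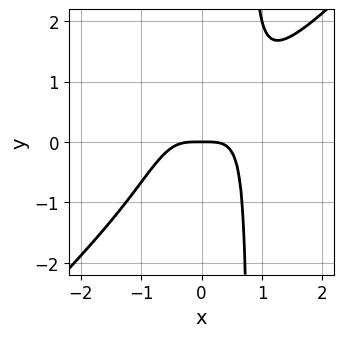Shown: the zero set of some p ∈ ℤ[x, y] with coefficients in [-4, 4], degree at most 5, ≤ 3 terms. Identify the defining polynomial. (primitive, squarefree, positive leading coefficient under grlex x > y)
First, degree: no degree-3 curve has this shape, so deg p = 4.
Then, against the integer gridlines: it meets the x-axis at x = 0 (among the integer gridlines); it meets the y-axis at y = 0 (among the integer gridlines).
Finally, the integer polynomial consistent with all of this is the stated p.

2*x^4 - 2*x^3*y + y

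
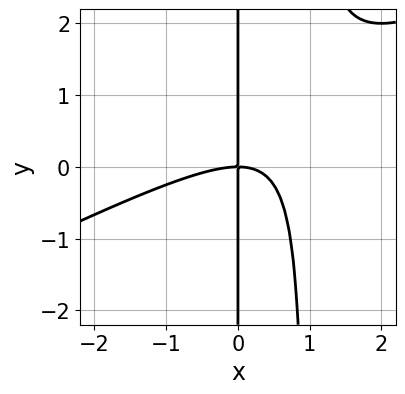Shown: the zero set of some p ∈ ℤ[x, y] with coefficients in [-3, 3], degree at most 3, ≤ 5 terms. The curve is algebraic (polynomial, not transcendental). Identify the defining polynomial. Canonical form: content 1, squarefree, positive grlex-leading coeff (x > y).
The degree is 3 — the shape is more complex than any degree-2 curve.
From the axis intercepts and sections: it meets the x-axis at x = 0 (among the integer gridlines); the visible y-axis segment lies entirely on the curve.
The integer polynomial consistent with all of this is the stated p.

x^3 - 2*x^2*y + 2*x*y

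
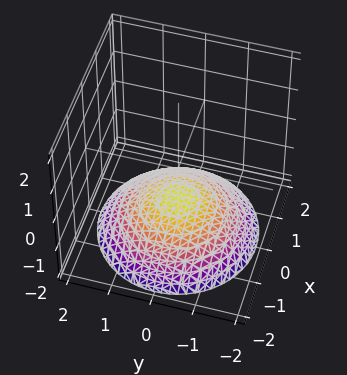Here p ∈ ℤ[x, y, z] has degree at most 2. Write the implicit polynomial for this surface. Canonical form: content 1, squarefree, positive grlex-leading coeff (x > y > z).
Degree: the shape is more complex than any degree-1 surface, so deg p = 2.
Symmetries: every cross-section ⟂ z is a circle, so x, y appear only via x² + y².
From the visible intercepts: the surface avoids every integer y-axis point in the box; it crosses the z-axis at the gridline z = -1; no x-intercept at any integer in the box; a circular section at z = -2 has radius between 1 and 2.
Solving for integer coefficients yields p as stated.

x^2 + y^2 + 3*z + 3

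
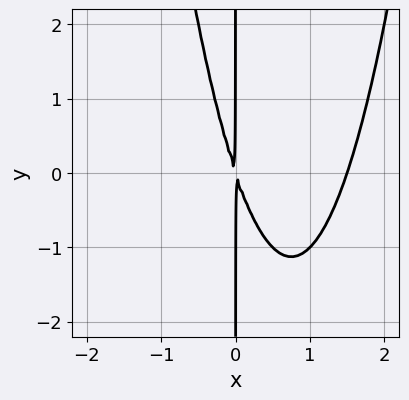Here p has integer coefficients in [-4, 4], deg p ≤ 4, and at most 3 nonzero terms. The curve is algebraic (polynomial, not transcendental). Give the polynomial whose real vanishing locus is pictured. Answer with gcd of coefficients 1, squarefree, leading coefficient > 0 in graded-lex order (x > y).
1. The degree is 3 — a generic line meets the curve in up to 3 points.
2. Reading off the gridlines: the visible y-axis segment lies entirely on the curve.
3. Matching integer coefficients to the picture gives p.

2*x^3 - 3*x^2 - x*y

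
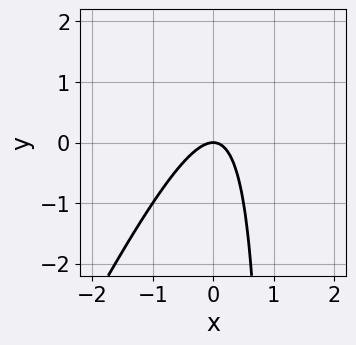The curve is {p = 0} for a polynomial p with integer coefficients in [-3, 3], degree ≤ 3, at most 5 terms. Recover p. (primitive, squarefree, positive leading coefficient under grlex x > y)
2*x^2 - x*y + y

Degree: the shape is more complex than any degree-1 curve, so deg p = 2.
Observable constraints: one y-axis crossing is at y = 0; it crosses the x-axis at the gridline x = 0.
These observations pin down the coefficients.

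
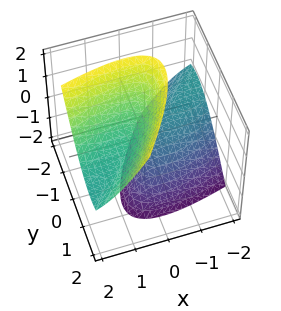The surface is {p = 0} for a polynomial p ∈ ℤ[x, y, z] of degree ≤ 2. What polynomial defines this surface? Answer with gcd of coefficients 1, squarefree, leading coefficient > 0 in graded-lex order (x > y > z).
x^2 - 3*x*y - 2*x*z + 2*y^2 - z^2 + 1

First, I count 2 distinct pieces.
Then, degree: a generic line meets the surface in up to 2 points, so deg p = 2.
Next, against the integer gridlines: it misses every integer gridline on the x-axis; among the integer gridlines, it crosses the z-axis at z ∈ {-1, 1}; no y-intercept at any integer in the box.
Finally, fitting integer coefficients to these (and the overall shape) gives p.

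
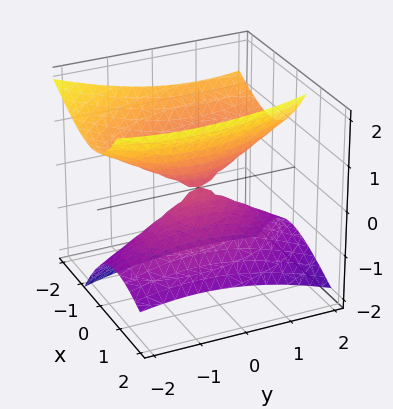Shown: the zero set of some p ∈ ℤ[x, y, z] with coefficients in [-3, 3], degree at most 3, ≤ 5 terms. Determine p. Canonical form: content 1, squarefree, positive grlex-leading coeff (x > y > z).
3*x^2 + x*y + 3*x*z + y^2 - 3*z^2

I count 2 distinct pieces.
Degree: no degree-1 surface has this shape, so deg p = 2.
Reading off the gridlines: it crosses the y-axis at the gridline y = 0; one x-axis crossing is at x = 0.
These observations pin down the coefficients.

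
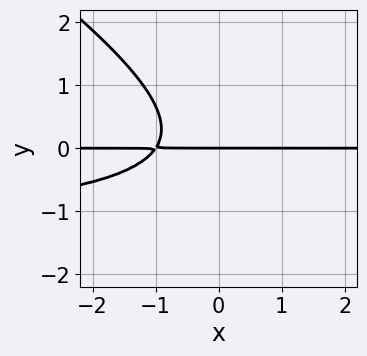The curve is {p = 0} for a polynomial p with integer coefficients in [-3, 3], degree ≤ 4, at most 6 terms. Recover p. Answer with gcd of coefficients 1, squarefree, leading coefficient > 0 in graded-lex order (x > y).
2*x*y^2 + 3*y^3 + 3*x*y + 3*y

First, the degree is 3 — no degree-2 curve has this shape.
Next, reading off the gridlines: every point of the x-axis in the box is on the curve; it meets the y-axis at y = 0 (among the integer gridlines).
Finally, assembling these constraints gives the stated polynomial.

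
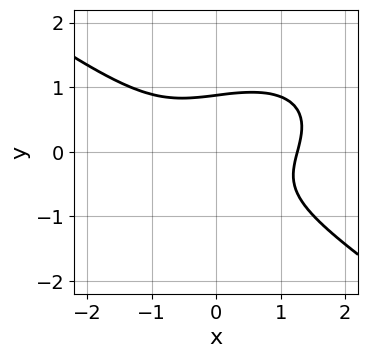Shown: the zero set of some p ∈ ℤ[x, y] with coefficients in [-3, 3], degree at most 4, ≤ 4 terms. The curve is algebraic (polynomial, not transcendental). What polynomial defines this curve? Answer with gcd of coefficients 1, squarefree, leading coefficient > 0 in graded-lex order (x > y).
x^3 + 3*y^3 - x*y - 2

deg p = 3. A generic line meets the curve in up to 3 points.
The integer polynomial consistent with all of this is the stated p.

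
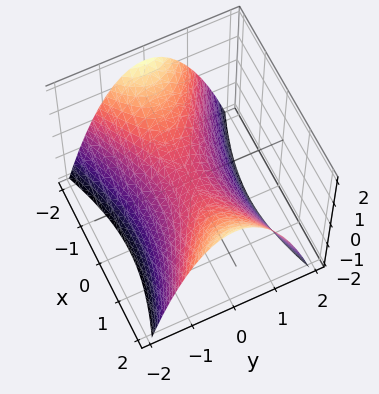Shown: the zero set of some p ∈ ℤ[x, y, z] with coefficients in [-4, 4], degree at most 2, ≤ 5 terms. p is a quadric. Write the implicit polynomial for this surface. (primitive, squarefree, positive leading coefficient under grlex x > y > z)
Degree: a hyperbolic paraboloid; a quadric, so deg p = 2.
Symmetries: the y ↦ −y reflection is a symmetry, so y appears only in even powers; mirror symmetry x ↦ −x ⇒ only even powers of x.
From the axis intercepts and sections: one x-axis crossing is at x = 0; it crosses the z-axis at the gridline z = 0; it crosses the y-axis at the gridline y = 0.
These observations pin down the coefficients.

x^2 - 3*y^2 - 3*z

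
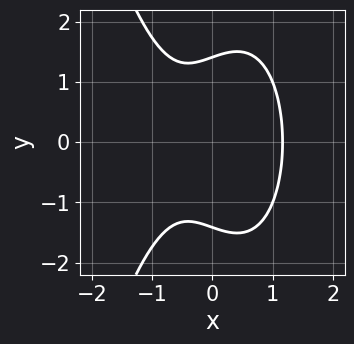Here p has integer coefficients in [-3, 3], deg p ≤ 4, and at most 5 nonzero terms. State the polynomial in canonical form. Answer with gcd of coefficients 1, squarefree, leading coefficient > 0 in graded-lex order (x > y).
2*x^3 + y^2 - x - 2

The degree is 3 — the shape is more complex than any degree-2 curve.
Symmetries: mirror symmetry y ↦ −y ⇒ only even powers of y.
These observations pin down the coefficients.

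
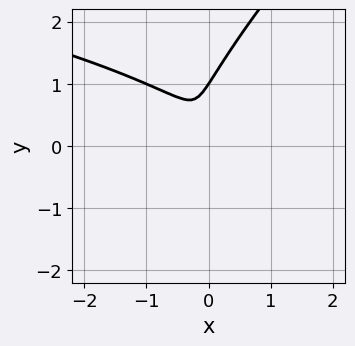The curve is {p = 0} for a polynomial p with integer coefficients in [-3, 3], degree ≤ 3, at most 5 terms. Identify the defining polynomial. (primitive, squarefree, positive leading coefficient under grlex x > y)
2*x*y^2 - 2*y^3 + 3*x^2 + x*y + 2*y^2

1. deg p = 3. The shape is more complex than any degree-2 curve.
2. From the axis intercepts and sections: it crosses the y-axis at the gridline y = 1.
3. Matching integer coefficients to the picture gives p.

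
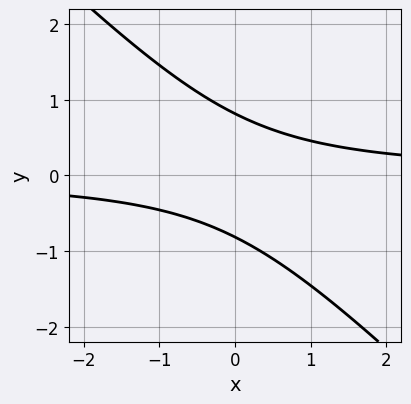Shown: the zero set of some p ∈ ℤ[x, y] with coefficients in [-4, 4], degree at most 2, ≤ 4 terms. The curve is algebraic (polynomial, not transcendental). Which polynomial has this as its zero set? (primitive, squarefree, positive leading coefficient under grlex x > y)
First, degree: no degree-1 curve has this shape, so deg p = 2.
Then, against the integer gridlines: the curve avoids every integer x-axis point in the box.
Finally, solving for integer coefficients yields p as stated.

3*x*y + 3*y^2 - 2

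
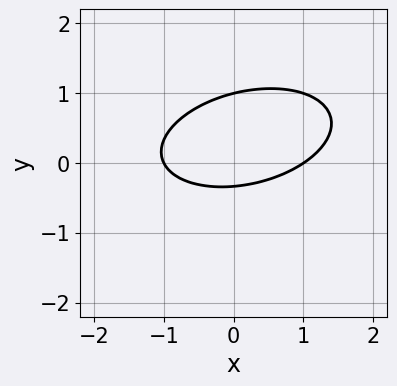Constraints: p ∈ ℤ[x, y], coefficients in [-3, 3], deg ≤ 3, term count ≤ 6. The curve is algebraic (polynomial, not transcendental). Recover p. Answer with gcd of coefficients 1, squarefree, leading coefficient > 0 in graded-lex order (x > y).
First, the degree is 2 — the shape is more complex than any degree-1 curve.
Next, reading off the gridlines: among the integer gridlines, it crosses the x-axis at x ∈ {-1, 1}; it crosses the y-axis at the gridline y = 1.
Finally, putting this together gives p.

x^2 - x*y + 3*y^2 - 2*y - 1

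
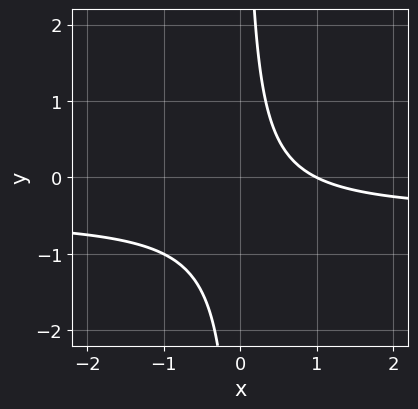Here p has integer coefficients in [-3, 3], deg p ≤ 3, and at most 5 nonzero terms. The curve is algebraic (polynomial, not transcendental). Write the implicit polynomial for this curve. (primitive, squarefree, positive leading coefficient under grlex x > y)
2*x*y + x - 1

First, deg p = 2.
Then, checking where it meets the axes: it meets the x-axis at x = 1 (among the integer gridlines); no y-intercept at any integer in the box.
Finally, assembling these constraints gives the stated polynomial.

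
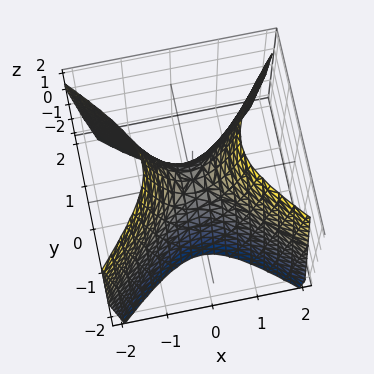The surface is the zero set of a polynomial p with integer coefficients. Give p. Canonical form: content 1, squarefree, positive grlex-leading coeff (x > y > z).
The degree is 2 — a saddle surface; a quadric.
Symmetries: the x ↦ −x reflection is a symmetry, so x appears only in even powers; it's symmetric under y → −y, forcing even powers of y.
Reading off the gridlines: one z-axis crossing is at z = 0; it meets the x-axis at x = 0 (among the integer gridlines); one y-axis crossing is at y = 0.
Putting this together gives p.

2*x^2 - 2*y^2 - z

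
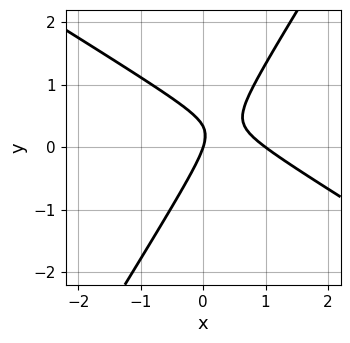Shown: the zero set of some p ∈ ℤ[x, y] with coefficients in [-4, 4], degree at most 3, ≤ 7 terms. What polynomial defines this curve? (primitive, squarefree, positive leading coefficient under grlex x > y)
3*x^2 + 3*x*y - 3*y^2 - 3*x + y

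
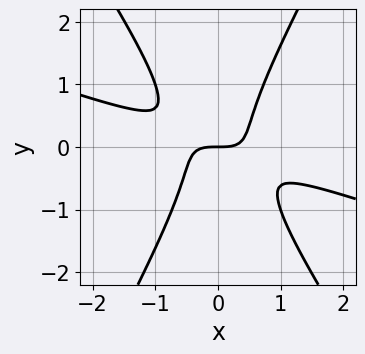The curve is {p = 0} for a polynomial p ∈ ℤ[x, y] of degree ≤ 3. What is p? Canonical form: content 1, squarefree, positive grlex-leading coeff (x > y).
x^3 + 3*x^2*y - y^3 - y

The degree is 3 — no degree-2 curve has this shape.
Checking where it meets the axes: it crosses the x-axis at the gridline x = 0; one y-axis crossing is at y = 0.
Fitting integer coefficients to these (and the overall shape) gives p.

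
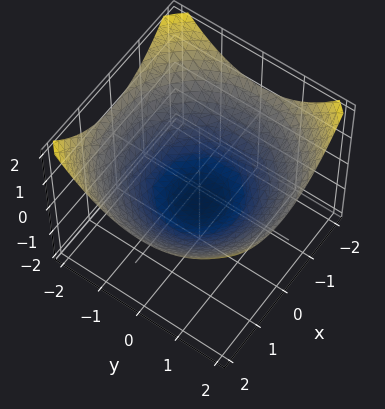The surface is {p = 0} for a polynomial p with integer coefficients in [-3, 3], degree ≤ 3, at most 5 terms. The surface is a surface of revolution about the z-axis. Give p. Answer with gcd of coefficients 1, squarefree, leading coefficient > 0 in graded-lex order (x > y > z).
First, degree: the shape is more complex than any degree-1 surface, so deg p = 2.
Next, symmetry: the z-axis is an axis of rotation, so x and y enter only as x² + y².
Next, from the visible intercepts: a circular section at z = 0 has radius between 1 and 2.
Finally, solving for integer coefficients yields p as stated.

x^2 + y^2 - 3*z - 2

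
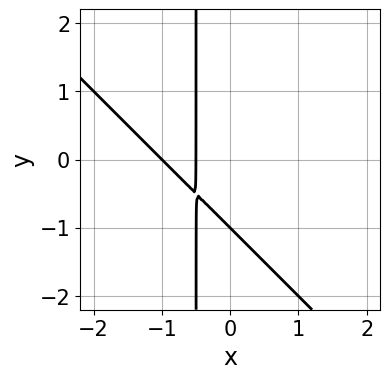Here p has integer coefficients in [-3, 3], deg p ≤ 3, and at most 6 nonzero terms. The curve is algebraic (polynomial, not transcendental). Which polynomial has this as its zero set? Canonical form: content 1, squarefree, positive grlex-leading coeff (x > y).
2*x^2 + 2*x*y + 3*x + y + 1

(a) The degree is 2 — a generic line meets the curve in up to 2 points.
(b) Checking where it meets the axes: it crosses the x-axis at the gridline x = -1; it crosses the y-axis at the gridline y = -1.
(c) Matching integer coefficients to the picture gives p.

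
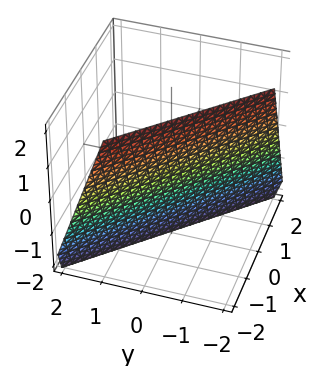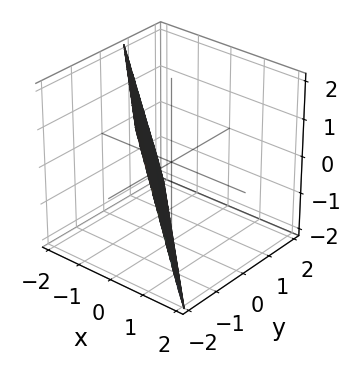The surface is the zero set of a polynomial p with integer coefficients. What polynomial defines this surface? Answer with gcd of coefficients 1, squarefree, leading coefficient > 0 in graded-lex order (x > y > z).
1. deg p = 1. Every cross-section is a straight line — this is a plane.
2. Checking where it meets the axes: it meets the z-axis at z = -2 (among the integer gridlines).
3. Solving for integer coefficients yields p as stated.

3*x + 3*y + z + 2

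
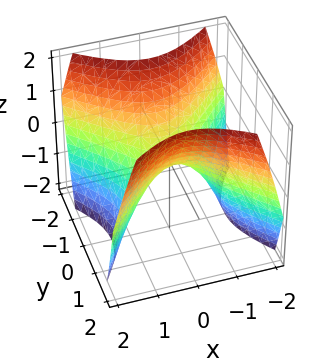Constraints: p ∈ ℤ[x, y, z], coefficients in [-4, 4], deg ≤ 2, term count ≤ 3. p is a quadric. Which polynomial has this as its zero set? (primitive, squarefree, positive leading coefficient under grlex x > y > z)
The degree is 2 — a saddle surface; a quadric.
Symmetries: mirror symmetry x ↦ −x ⇒ only even powers of x; mirror symmetry y ↦ −y ⇒ only even powers of y.
From the axis intercepts and sections: it crosses the y-axis at the gridline y = 0; one z-axis crossing is at z = 0; it meets the x-axis at x = 0 (among the integer gridlines).
Putting this together gives p.

x^2 - y^2 + z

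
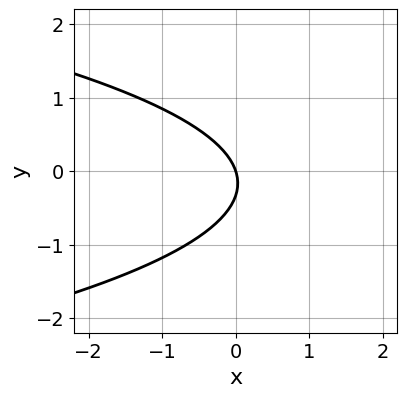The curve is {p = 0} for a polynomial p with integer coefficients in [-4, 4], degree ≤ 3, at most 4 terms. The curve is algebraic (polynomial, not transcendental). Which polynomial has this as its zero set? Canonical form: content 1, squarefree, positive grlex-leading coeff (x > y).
Degree: the shape is more complex than any degree-1 curve, so deg p = 2.
Reading off the gridlines: it crosses the y-axis at the gridline y = 0; it crosses the x-axis at the gridline x = 0.
Fitting integer coefficients to these (and the overall shape) gives p.

3*y^2 + 3*x + y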